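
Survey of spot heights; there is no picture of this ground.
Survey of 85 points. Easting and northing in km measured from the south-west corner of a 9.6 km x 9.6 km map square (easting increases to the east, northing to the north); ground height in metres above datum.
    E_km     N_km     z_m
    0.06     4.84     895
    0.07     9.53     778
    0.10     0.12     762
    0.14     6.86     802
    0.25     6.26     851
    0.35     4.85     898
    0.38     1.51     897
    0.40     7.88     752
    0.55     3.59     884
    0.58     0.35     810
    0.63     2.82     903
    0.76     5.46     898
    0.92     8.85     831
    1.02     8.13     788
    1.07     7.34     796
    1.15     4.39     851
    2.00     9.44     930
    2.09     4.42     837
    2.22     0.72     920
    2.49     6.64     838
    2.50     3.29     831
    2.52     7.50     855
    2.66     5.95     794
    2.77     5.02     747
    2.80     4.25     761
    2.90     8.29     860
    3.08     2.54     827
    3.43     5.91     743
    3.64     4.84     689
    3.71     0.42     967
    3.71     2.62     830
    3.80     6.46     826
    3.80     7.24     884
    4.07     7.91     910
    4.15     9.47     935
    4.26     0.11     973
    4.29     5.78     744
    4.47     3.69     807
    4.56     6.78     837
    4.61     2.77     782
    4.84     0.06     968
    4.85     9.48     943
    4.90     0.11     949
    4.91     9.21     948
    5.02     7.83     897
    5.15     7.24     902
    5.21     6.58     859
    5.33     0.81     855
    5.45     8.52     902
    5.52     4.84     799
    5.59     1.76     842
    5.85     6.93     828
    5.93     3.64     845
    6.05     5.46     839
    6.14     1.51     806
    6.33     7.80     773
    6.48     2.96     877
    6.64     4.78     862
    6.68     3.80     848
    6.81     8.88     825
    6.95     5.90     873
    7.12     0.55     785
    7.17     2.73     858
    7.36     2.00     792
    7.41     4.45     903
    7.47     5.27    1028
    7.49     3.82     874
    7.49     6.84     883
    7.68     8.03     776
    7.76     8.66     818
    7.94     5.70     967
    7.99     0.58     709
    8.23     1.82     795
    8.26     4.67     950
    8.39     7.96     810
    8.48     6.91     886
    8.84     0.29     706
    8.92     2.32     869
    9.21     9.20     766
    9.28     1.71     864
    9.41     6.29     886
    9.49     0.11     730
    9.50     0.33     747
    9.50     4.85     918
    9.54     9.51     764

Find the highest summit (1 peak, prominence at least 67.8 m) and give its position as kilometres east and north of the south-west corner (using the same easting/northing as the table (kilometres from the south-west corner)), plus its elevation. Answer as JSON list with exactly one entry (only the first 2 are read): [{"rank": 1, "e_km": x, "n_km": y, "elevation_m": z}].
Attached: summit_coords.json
[{"rank": 1, "e_km": 7.61, "n_km": 5.24, "elevation_m": 1036}]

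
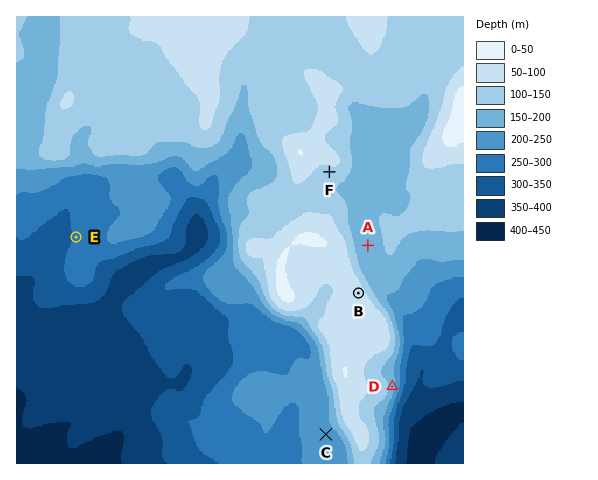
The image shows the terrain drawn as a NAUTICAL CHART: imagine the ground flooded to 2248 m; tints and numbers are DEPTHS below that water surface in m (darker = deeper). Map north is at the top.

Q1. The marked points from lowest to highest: C A B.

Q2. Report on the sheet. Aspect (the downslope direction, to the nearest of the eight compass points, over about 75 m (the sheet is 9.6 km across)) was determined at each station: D E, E W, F S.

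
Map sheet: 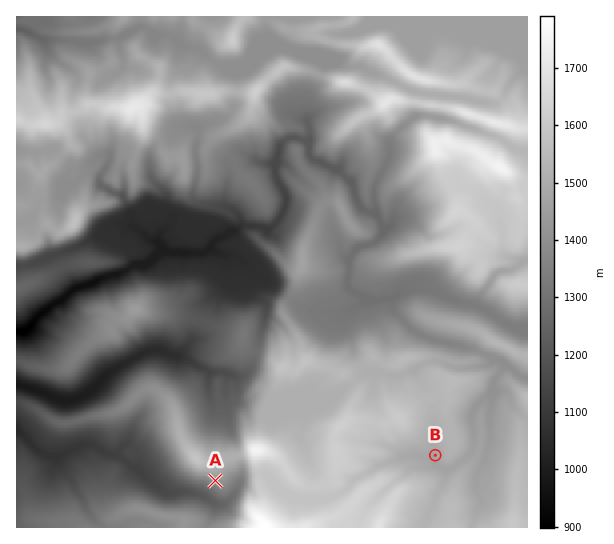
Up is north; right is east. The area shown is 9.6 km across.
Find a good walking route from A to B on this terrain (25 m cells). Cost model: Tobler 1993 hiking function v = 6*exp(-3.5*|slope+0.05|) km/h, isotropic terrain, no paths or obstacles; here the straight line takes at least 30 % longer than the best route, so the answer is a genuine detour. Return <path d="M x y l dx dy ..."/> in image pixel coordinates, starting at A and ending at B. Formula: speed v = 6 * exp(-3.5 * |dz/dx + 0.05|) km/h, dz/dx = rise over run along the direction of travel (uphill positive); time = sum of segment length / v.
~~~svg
<path d="M215 481l4 0 3-2 1-1 3-5 12-12 3-2 1 0 3 2 2 2 7 14 3-2 2 0 35 18 44 0 12-7 5-5 6-3 2-3 27-13 11 0 5-3 19 0 8-4 2 0"/>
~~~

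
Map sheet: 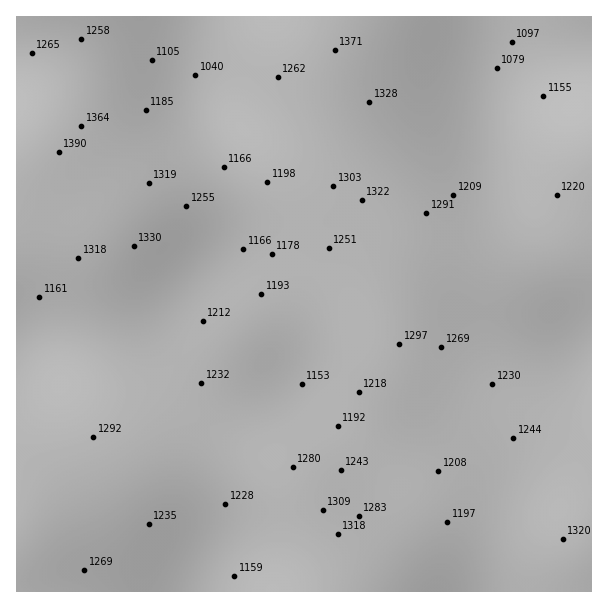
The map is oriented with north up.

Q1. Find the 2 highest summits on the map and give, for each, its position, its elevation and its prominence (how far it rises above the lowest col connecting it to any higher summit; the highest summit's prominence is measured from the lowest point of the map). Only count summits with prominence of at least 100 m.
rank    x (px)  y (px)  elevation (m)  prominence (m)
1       59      152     1390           350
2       335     50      1371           165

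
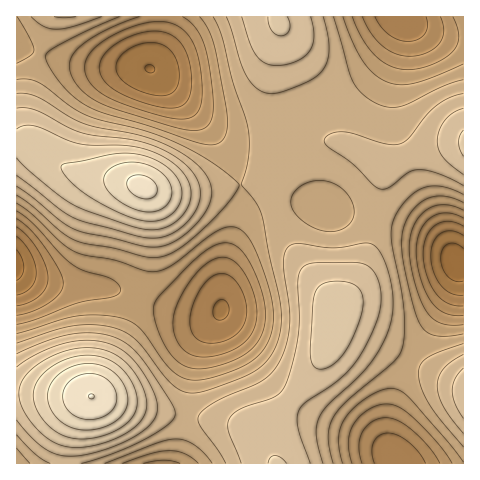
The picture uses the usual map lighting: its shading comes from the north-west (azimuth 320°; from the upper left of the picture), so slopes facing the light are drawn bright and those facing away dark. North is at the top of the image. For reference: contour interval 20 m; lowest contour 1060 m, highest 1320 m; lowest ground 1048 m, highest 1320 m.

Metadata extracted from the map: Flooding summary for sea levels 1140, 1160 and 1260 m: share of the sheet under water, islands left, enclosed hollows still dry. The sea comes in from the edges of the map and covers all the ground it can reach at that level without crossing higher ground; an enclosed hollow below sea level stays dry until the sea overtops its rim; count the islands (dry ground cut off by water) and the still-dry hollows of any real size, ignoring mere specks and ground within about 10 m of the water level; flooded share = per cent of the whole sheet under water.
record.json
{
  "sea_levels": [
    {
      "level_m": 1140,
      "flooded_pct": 16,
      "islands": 0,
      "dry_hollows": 1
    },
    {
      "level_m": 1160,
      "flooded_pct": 31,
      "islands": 0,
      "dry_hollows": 0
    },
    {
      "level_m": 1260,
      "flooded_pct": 94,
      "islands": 2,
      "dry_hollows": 0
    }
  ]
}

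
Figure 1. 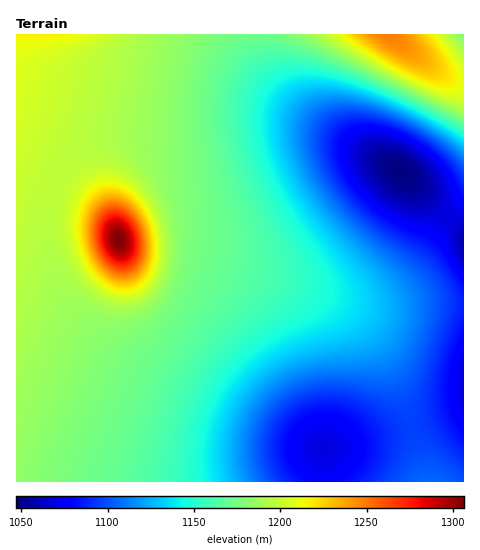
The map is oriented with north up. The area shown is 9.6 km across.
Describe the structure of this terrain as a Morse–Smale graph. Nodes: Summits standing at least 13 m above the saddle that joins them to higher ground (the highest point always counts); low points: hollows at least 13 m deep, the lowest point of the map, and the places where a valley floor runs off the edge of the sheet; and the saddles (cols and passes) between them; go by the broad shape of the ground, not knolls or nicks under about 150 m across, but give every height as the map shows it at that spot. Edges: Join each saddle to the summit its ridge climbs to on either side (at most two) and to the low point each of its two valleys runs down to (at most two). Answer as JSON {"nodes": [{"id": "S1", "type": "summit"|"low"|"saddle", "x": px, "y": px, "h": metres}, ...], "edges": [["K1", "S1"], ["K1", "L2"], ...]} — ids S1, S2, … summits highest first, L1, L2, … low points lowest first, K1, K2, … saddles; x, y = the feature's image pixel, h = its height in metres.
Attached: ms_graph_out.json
{"nodes": [
{"id": "S1", "type": "summit", "x": 119, "y": 240, "h": 1306},
{"id": "S2", "type": "summit", "x": 388, "y": 36, "h": 1248},
{"id": "S3", "type": "summit", "x": 41, "y": 35, "h": 1217},
{"id": "L1", "type": "low", "x": 400, "y": 172, "h": 1047},
{"id": "L2", "type": "low", "x": 463, "y": 386, "h": 1068},
{"id": "L3", "type": "low", "x": 323, "y": 448, "h": 1069},
{"id": "L4", "type": "low", "x": 463, "y": 35, "h": 1177},
{"id": "K1", "type": "saddle", "x": 463, "y": 84, "h": 1210},
{"id": "K2", "type": "saddle", "x": 59, "y": 178, "h": 1198},
{"id": "K3", "type": "saddle", "x": 412, "y": 424, "h": 1096},
{"id": "K4", "type": "saddle", "x": 449, "y": 218, "h": 1069}],
"edges": [["K1", "S2"], ["K1", "L1"], ["K1", "L4"], ["K2", "S1"], ["K2", "S3"], ["K2", "L1"], ["K2", "L3"], ["K3", "S1"], ["K3", "L3"], ["K3", "L2"], ["K4", "S1"], ["K4", "S2"], ["K4", "L1"]]}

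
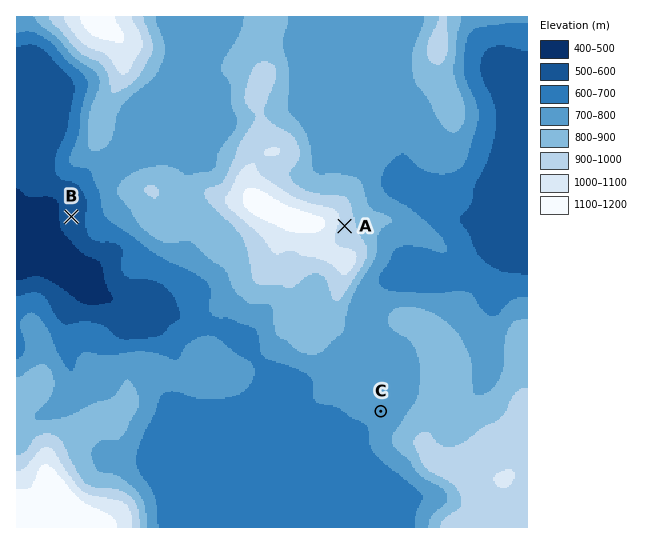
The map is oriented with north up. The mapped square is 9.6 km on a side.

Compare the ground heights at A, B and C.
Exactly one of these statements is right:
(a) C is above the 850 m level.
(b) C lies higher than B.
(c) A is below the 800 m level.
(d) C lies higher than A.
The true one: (b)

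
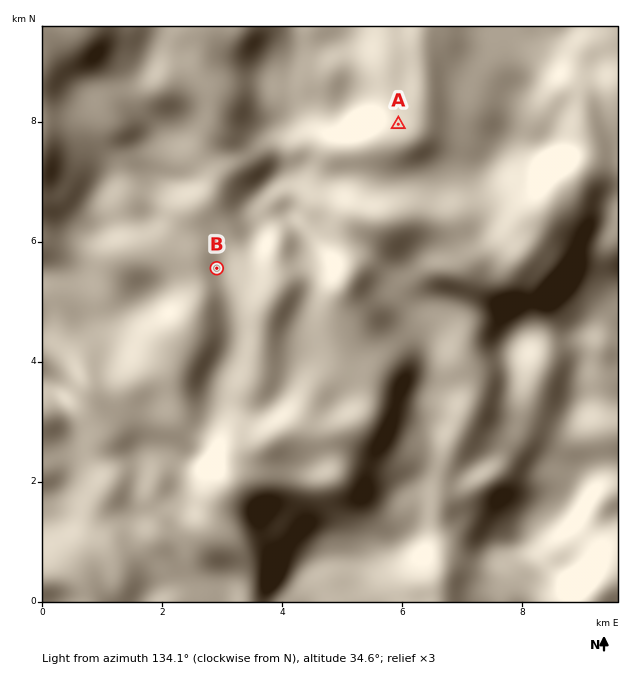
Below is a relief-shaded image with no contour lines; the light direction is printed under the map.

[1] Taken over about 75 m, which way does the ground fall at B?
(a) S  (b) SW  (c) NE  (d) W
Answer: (b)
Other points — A SE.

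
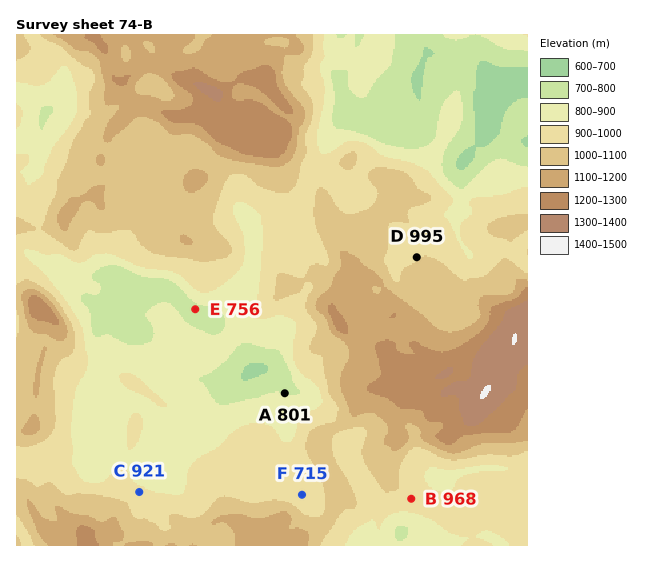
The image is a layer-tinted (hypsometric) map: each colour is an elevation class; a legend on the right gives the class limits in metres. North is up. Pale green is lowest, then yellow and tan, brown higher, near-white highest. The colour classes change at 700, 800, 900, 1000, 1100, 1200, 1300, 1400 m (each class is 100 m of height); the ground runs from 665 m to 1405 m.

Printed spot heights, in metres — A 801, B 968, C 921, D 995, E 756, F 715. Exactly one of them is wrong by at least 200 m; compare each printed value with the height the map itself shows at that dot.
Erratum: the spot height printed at F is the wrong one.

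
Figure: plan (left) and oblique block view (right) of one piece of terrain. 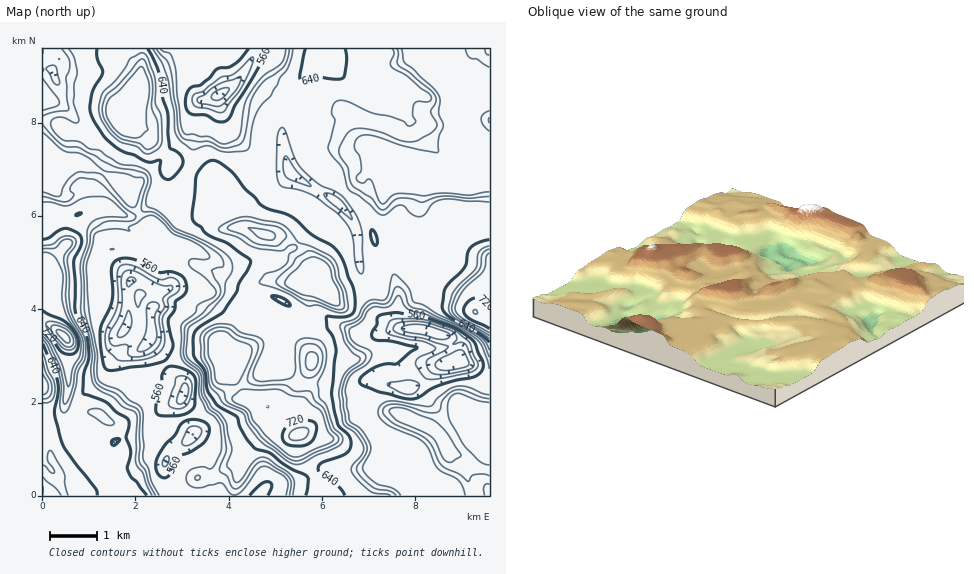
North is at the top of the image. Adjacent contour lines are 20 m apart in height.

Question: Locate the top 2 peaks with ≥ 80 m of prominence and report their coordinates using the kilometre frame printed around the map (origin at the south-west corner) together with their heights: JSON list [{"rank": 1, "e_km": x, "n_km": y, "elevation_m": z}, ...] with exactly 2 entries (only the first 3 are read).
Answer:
[{"rank": 1, "e_km": 0.49, "n_km": 3.41, "elevation_m": 787}, {"rank": 2, "e_km": 5.49, "n_km": 1.34, "elevation_m": 758}]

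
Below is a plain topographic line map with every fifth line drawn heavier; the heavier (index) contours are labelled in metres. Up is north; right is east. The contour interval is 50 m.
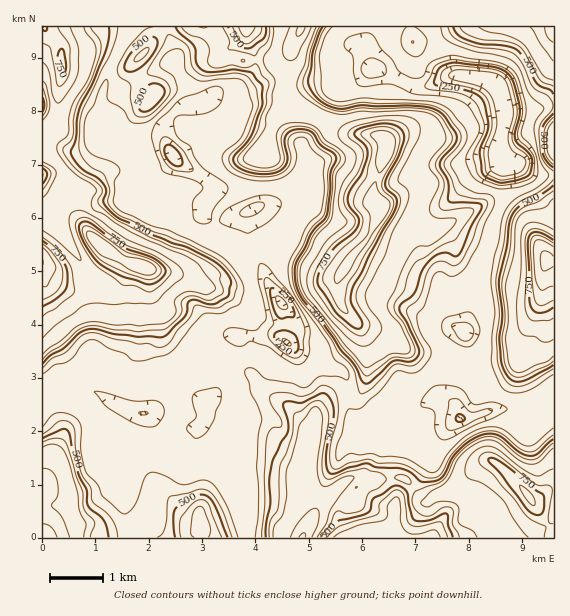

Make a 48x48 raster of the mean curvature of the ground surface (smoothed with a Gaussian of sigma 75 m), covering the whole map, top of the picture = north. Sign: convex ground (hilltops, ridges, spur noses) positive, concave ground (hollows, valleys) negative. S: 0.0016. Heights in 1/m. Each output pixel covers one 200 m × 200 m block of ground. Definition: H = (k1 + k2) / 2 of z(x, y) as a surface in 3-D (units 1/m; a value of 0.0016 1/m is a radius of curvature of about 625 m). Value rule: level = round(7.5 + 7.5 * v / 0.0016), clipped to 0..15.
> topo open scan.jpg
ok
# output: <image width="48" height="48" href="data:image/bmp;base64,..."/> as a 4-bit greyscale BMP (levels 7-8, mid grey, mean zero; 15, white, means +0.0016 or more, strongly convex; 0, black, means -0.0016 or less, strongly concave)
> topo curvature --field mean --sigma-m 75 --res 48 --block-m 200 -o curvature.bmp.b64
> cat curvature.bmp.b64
<image width="48" height="48" href="data:image/bmp;base64,Qk32BAAAAAAAAHYAAAAoAAAAMAAAADAAAAABAAQAAAAAAIAEAAATCwAAEwsAABAAAAAAAAAAAAAAABEREQAiIiIAMzMzAERERABVVVUAZmZmAHd3dwCIiIgAmZmZAKqqqgC7u7sAzMzMAN3d3QDu7u4A////AMd5V5ZnZoy8pzRMtuyCRWd2VCOJh4h2aXaLqoV4ZZnMlUVLp4zGZUZlqmGsmIdmh0eZZ2V4ZZn8hGVIiXmlvblCndM6mIZK51eqNGdod4fNZHZIeoi4foUgrsqJh2Nv6Ie7dXdoiXV4VnZJepiNdJpymc24dlbfiojHNnd4mGVmZ3ZaippJ+r3P9jXJdVz3N4nUJ3d3d3d3d3ZZm6tAi8mrhBHLiM+GiazDV3iHd3eIh3ZYeqxgNHNFVmKev/l1bO2jZ3iIiId5h3ZoabyBZVZmd4U53LlAK5q1Z3iJiIdomHZ6V8yjZ3eHeIZWi7YkNErHeImYd3dVmHdoJ8y2R3eIeZYjZ2VnZGd2iIdDSJqGiIZmWp/IR3d4eKkwIEd3d3dnh1RWV5lTeXZ5u364SGZ4dnhWt0Znd4h2ZmmqmIhkWHealzfIWZVniFRnqZdlV3iHeJiIiIiZeHiHZkWXR8ZGeIiJh1enRDZ3iIh3d4iIiIqHeIdmFukxVniIhjr7dEJnd3d3Znd3eIh5uHl0Kutjp1eIhkzszadUZmVmd1d3iYmccFlUnJqt+meahju4nbySE1VmemV4hTd2AHkmuHedxFiSZ02neXnHNpmZilRnhGiGZ0VKjbedcndAN0unaGabu8urvbdFZ5m6dESa35epNIdVdympiGZniIiHi7cVdWjGAGmc90dyNXmphhqZyad3iIdmd3NdynjBBruNo0iXl1eIhTx467uHhmdGhXrOy3iAd9q9lUioqUZ3dU1m2YuEQ0d7+nm5q1hVhtjdyFaYeDR2dVx16s1zN6z/+nq7tVhoVuaq62SKaESnVTl16+gxXf65d6ynRYZ4Y6h6zoRqeIW5RTd2/YMy7+VGmXczaIaIczxoreVImLeaVTWJ/iU5+0apVTRoiIiIhjvFWPoWibuZdDWr5nde1plzNWZnd3iYiESKEr9TeJvLczXZZWd3aGE1Z4lnpzFXiHIrWJ7UV2We+DPNmJmIdAN2eIlTm5Uld2Qrvc74aIRIvXRpmquK7mV2iImnKJmHiGQaq7tVeblUWbuWWFusuVZ4ibuFVkMzRoYseK0Sedxll0RnYUvGRpiImVNIhpvNpGY7lK6SaJU4gwEAcv1kVnd5xQWqaf/f9lUBY271R5MWdTYQfsZFRnZ5oBmYZH3MkjR3gkr5N6yXdCRmf6nFN4h4dKuIdRbMYAPbrO79Zp3puCLcX9vVN3dnVKqYd0SrlmnJi73Kh72GzECcb7y0N3WLc3mZmGKtvM3cuoiazvtHqUA7RWy2Nnaf5jM0eXJaqbyDOIVniIZ7qkE7UI2aQ3aK/ndjOHRrmZYBM0RDM2m7uUFrYX6MkVZnzHeGNDRXqWQ2d3mGVSNEMzB5l16owjqURVWKhTWJq5VYlyNHm4AAAAN3vE+m1hn7M1XN+/yMitVIpzRpiYZHmZlXyV2m2TK/szOHqLiam8QoiHeYmZuph2VJpouXuXNa5zV3q0Jom8gXVEiX6nZoqpiKeNloVpVXhnyquhEomfokiHh3llScu6qoaw=="/>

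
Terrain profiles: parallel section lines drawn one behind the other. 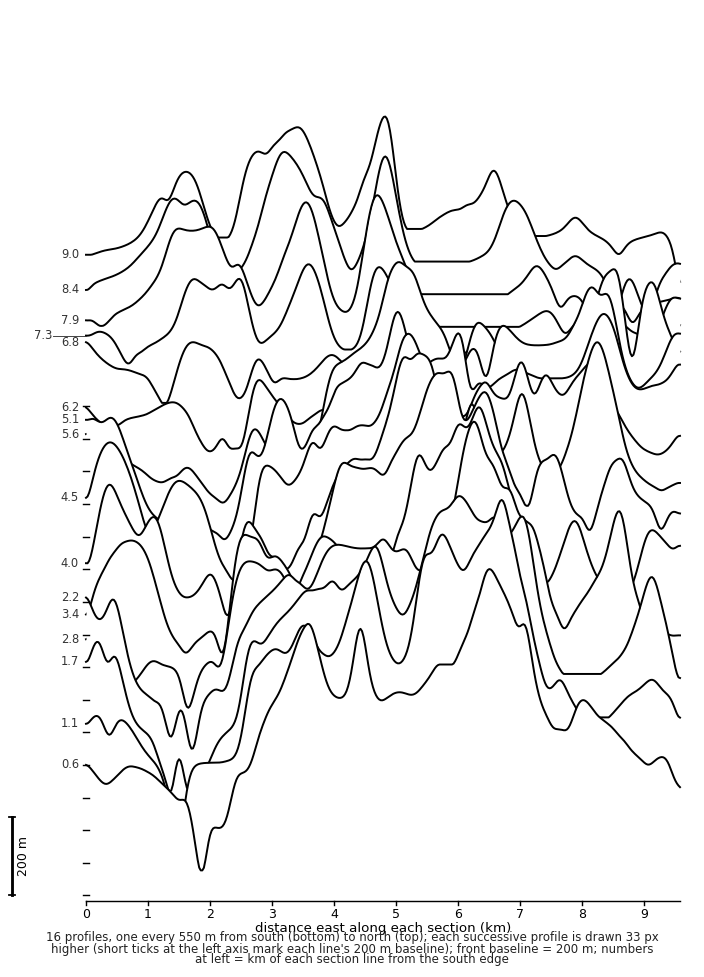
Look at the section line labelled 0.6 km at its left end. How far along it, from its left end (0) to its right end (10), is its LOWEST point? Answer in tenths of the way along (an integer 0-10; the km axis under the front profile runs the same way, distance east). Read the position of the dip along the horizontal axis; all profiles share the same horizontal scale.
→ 2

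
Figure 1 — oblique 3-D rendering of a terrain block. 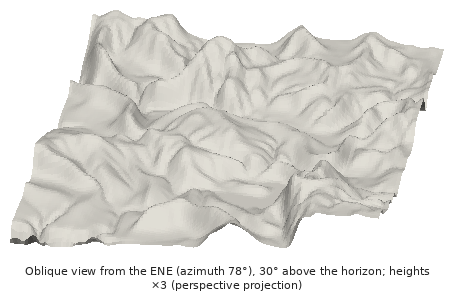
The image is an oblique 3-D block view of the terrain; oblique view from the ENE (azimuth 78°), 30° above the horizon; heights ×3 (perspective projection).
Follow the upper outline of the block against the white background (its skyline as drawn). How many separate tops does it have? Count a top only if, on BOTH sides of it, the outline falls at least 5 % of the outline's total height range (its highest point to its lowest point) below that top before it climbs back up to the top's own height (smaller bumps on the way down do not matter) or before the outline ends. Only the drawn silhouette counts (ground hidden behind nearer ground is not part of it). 2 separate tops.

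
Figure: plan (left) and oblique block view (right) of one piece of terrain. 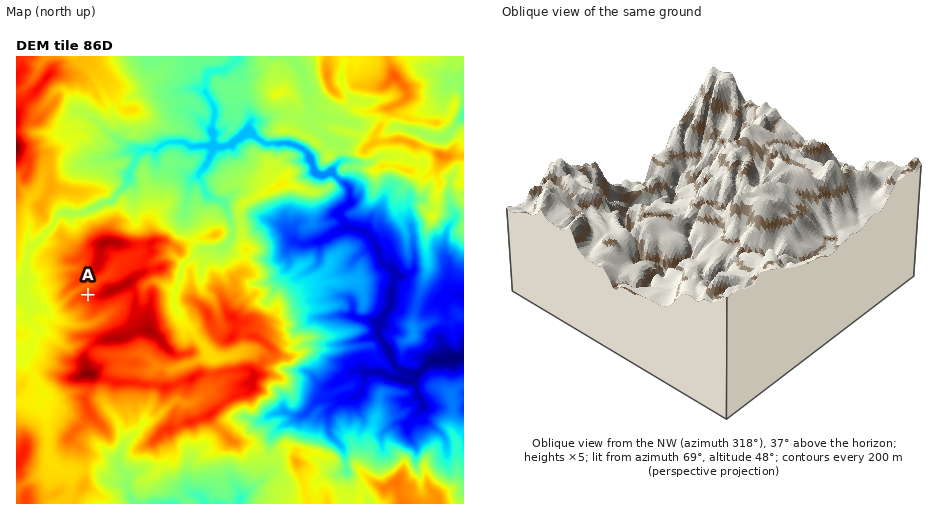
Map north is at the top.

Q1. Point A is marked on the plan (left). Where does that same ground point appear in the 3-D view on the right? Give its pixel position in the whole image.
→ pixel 797 200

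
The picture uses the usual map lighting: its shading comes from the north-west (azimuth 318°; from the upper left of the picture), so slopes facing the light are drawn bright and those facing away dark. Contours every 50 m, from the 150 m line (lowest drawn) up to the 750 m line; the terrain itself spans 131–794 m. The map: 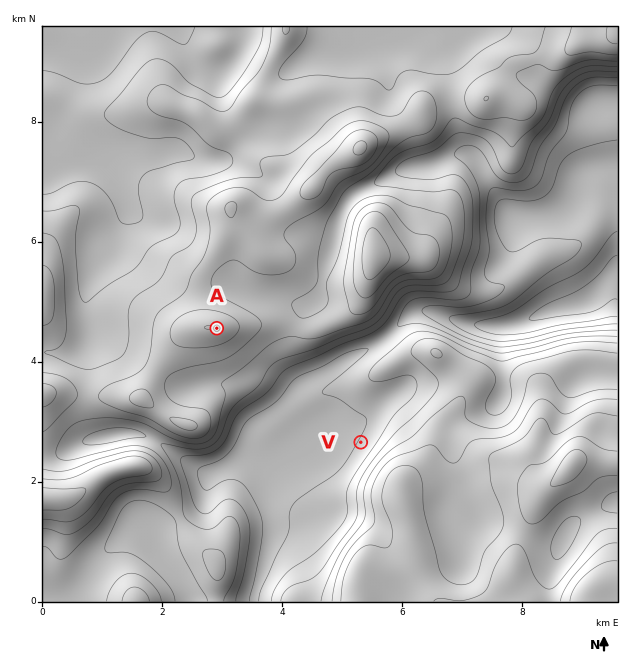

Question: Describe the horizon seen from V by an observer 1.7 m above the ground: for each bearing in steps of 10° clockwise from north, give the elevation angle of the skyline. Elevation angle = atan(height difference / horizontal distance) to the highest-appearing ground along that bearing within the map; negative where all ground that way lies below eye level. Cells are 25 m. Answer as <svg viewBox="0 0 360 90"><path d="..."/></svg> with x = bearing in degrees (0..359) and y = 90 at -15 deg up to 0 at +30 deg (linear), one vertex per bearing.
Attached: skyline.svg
<svg viewBox="0 0 360 90"><path d="M0 48l10 1 10 3 10 2 10-3 10 2 10-4 10-5 10-4 10-5 10-4 10-4 10-4 10-2 10 0 10 3 10 4 10 6 10 8 10 8 10 5 10 3 10-1 10-3 10 2 10 0 10-3 10 0 10-2 10 2 10-2 10-2 10 2 10 1 10-1 10-1"/></svg>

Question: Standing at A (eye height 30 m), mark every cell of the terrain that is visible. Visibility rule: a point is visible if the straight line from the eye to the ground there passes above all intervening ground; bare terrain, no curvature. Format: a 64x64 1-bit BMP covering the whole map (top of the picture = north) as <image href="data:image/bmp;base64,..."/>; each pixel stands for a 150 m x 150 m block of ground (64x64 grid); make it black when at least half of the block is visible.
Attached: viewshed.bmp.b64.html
<image width="64" height="64" href="data:image/bmp;base64,Qk0+AgAAAAAAAD4AAAAoAAAAQAAAAEAAAAABAAEAAAAAAAACAAATCwAAEwsAAAIAAAAAAAAA////AAAAAAAB/wD/8P/4eAH4AP/w+PB8APAA//DgcD8AABj/98B4PwAAOP//wHgfAAB8///AOA8AAPz//4A4AwAAf///gDwAAAA///+APAAAAD///4A8AAAAH///AH4A+AAf//8A/gD8AA///wH/APwAD///gf/A/wgH//+D/8AH+AP//+f/4IBgA///9/7wgAAB/////nDAAAD////+MMAA4H////8Y4APwP//+Dx/wD/Af//4PH/wf+B///g8P///+D///Dwf///+H/v8PA////4P+/4+D////wD/8B//8B//wD/AB//AD//wD8AH/8AH//gDgAP/wAP//wAAAf/AAf//gAAAD8AB///AAAAD4Af//8AAAAPw////wAAAA//////gAAAD/////+AAAAP////n4AAAA//4/wPgAAAD/8D8A+AAAAP/gPwB4AAAA/+B+AHgAAAB/8f//cAAAAB/////wAAAAD/+AH3AAAAAP/wAeMAAAAAf8ABxwAAAAH/gAAPwAAAD/+AAI/gAAAP/8AAD7AAAA//wAAHHgAAD//gAAAPAAAP//gAAA8AAA///AAABjAAD//4AeAAPgAPB+AB8AA/AA8AAABwABgABgAAAAAAGAACAAAAAAAAAAYAAAAAAAQEDwAAAAAAAg8PgAADgAAAB//AAAPAAAAH/8AAA+AAAH/w=="/>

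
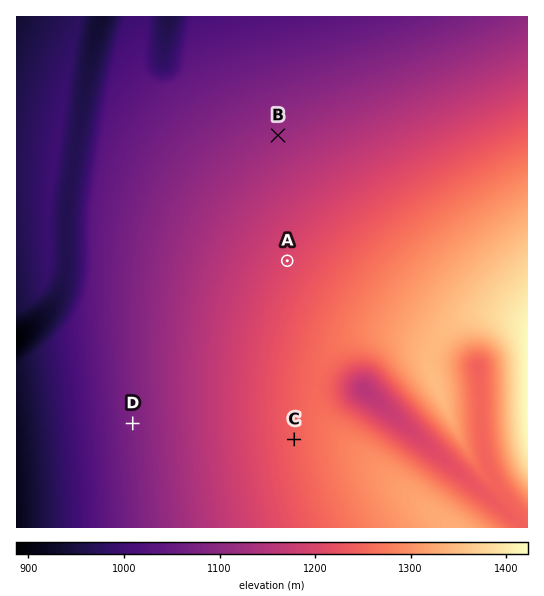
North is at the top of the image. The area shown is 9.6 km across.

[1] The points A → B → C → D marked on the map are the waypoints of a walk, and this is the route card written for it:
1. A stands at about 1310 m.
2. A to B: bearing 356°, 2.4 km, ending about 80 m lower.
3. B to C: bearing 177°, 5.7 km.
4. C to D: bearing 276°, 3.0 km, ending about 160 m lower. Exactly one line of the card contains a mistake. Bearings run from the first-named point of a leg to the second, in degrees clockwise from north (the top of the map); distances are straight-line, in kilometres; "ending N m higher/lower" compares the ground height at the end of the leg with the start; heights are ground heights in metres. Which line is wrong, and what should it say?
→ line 1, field height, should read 1200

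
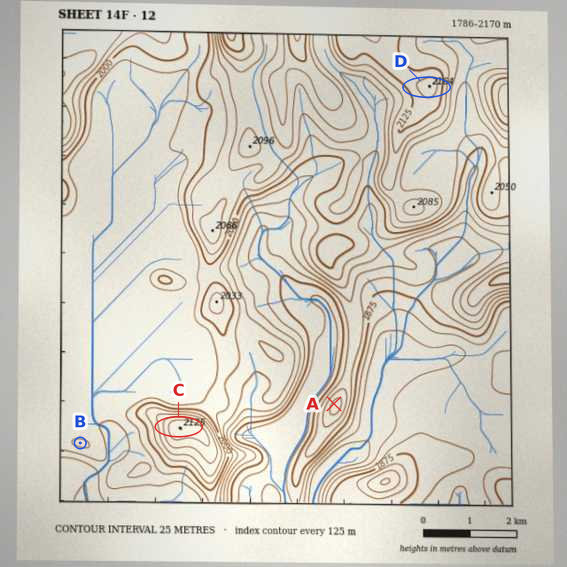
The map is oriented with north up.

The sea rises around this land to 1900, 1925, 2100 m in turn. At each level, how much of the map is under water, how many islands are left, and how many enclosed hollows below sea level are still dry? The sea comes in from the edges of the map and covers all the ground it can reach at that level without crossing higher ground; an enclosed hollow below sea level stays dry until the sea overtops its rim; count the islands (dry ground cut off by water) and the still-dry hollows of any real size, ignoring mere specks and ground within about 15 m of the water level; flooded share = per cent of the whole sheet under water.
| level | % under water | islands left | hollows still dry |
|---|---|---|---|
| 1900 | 24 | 1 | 0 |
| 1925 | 30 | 2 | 0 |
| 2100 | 95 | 1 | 0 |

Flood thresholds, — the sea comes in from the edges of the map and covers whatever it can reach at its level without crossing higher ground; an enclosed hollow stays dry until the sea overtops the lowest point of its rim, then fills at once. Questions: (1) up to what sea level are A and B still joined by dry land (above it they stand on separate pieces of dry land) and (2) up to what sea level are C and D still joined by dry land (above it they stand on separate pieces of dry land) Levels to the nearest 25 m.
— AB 1900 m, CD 1975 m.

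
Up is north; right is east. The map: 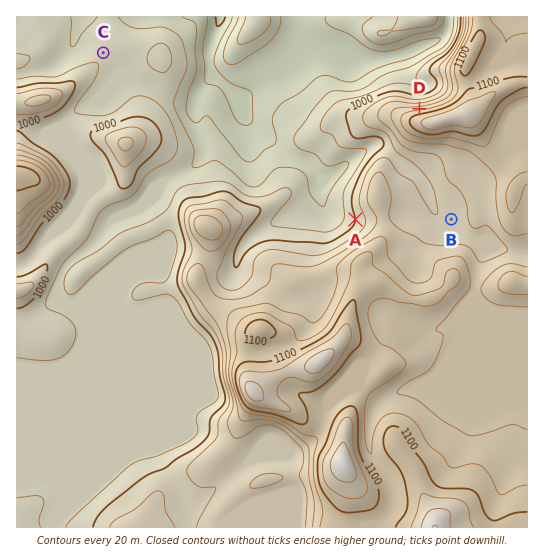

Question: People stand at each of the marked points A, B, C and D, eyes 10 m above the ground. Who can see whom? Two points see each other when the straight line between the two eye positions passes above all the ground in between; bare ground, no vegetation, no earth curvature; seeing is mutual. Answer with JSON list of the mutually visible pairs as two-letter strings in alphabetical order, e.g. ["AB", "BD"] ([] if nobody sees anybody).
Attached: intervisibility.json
["AC", "CD"]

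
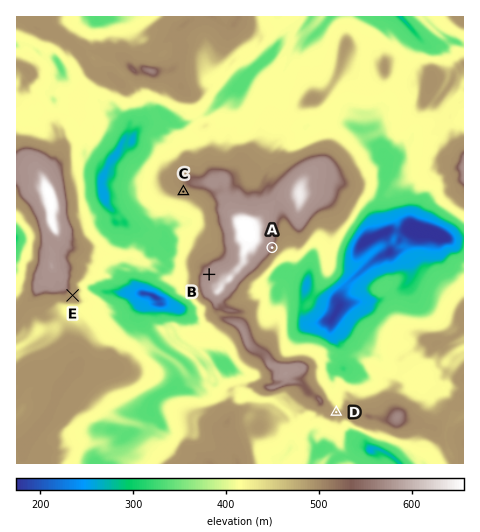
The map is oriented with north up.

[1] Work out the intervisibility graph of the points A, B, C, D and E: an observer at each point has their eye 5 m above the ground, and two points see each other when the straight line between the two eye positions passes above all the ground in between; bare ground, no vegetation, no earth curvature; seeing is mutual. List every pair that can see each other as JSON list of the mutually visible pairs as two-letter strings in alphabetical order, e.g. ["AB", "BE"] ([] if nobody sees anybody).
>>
["AD", "BC", "BE", "CE"]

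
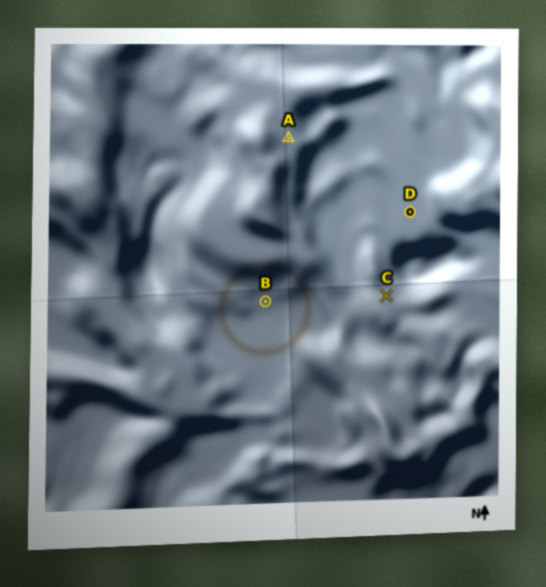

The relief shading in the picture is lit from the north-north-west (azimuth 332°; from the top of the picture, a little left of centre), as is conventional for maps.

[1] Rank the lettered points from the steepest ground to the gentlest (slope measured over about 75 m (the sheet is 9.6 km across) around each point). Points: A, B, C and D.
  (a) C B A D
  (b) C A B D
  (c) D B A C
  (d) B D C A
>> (b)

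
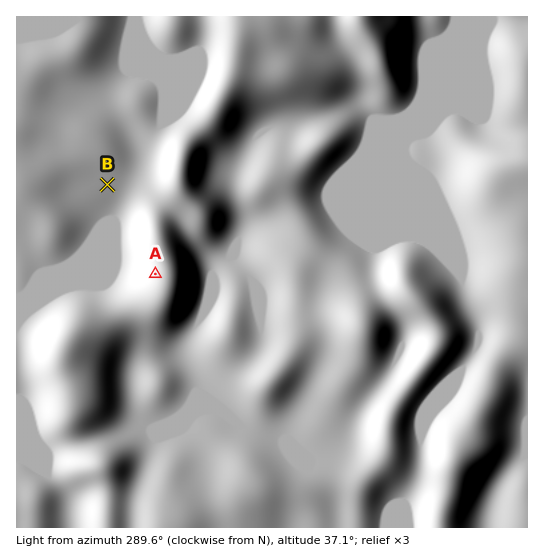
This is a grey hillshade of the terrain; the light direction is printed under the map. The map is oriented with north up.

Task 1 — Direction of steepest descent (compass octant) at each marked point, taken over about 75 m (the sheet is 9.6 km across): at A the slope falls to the W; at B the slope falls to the S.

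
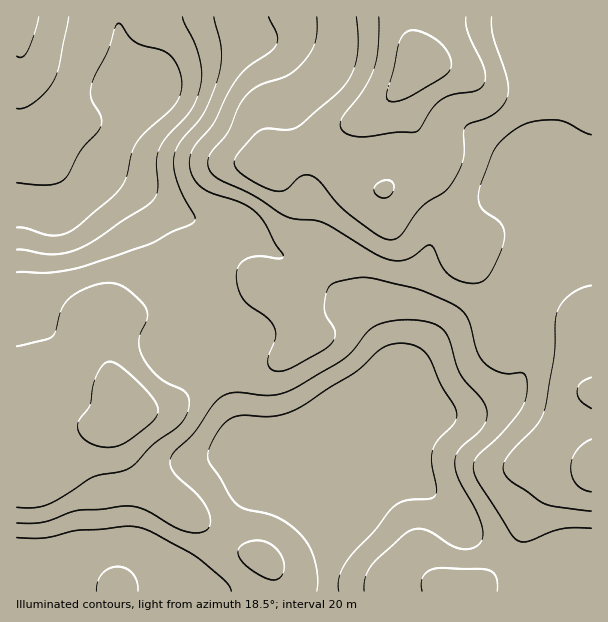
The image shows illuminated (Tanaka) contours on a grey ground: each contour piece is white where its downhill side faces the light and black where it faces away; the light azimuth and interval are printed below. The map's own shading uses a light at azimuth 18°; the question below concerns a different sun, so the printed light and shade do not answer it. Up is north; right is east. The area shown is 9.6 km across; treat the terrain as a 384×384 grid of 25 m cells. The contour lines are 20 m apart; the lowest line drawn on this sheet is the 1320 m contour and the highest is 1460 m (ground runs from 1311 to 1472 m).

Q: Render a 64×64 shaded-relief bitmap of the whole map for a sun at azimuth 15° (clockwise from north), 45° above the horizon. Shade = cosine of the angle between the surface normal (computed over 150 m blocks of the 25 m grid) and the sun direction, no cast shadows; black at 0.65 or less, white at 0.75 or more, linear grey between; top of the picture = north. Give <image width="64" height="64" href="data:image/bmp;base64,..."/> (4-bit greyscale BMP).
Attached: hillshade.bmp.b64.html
<image width="64" height="64" href="data:image/bmp;base64,Qk12CAAAAAAAAHYAAAAoAAAAQAAAAEAAAAABAAQAAAAAAAAIAAATCwAAEwsAABAAAAAAAAAAAAAAABEREQAiIiIAMzMzAERERABVVVUAZmZmAHd3dwCIiIgAmZmZAKqqqgC7u7sAzMzMAN3d3QDu7u4A////AIiIiIiJq7upmZh2ZVVWeJmZmIiIiIiImau7qpiZmZmZiIiIiJq7y6mZh2VURVZ4mamYiImZmZmavMy6mImZmZmIiIiIm8zMuZh2VERFZ4mqqpmZqqqpmrze7cuYiImZmXd3d4iazMuodlRERWZ4mru6mZq7u6qrze/uyph3iJmZZmZnd4mqqYZTMzRniZq8zLmZmrvLu7ve7ty5h2Z3iIgzRFVmZ3h3VCESNXmrvM3MqZmZq7u7vN3cuph2ZmZmZhESNERERUQyEBNXmrzN3duZmZmau7vN3cuYdmZlVVREAAEjMzMzIhERNXmrzN3dupmZmZmrvN3cuXZVVWVUMyIBESIiIzMiIjRoq7zMzMuZmZmZmZq83cuXZURVZlQyETMzMzM0RDM0Z5vMzMuqmZmZmZmZmrzMuoZDNFZmVDIRVVVERFVVVVeKzdzLqZmZmZmZmZmZqruoZDM0VmZlQzN3d2ZVZlVWeKzd3LqZmZmZmZmZmZmZmYdTM0VmZmZlVYiIh3ZmVWeKvN3MuZmZmZmZmZmZmZmYdlQ0Vnd3d2ZmmZmYdmVVZ4q7zLupmZmZmZmZmZmZmZh2VWZ4h3d3d4iZmZh2VERWiJmZqpmZmZmZmZmZmZmZmHd4iamYiIiImZmZiGVERFVmZneJmZmZmZmZmZmZmZmYiZq8y6qZiImamYiHZVRFVVREVXiJmZmZmZmZmZmZmZiavM3Mu6qZmZqIh3d2ZmZlRERFZ4iZmZmZmZmZmZmZmZq8zMzLuqmZmYh3eIiJiHZVVVVmZ4iIiImZmZmZmZmZmaqqqru7qYiIiIiJmZmYd3eHd2ZlZlVWeImZmZmZmZmZiIiJqrqYiIiIiJmZmIeJqqqYdlRDMzRGeJmZmZmZmZh2ZneJqZh3iJmZmqmHeJvN3LqHZDMiIjRXiJmZmZmZl1RFVniIiHiImZmqqYiKve7typh1QzMiM0RniZmZmZmGRERWZ4iIiImZmqqqmaze/ty6qXZlVEQzMzRniZmZmXVERFVneIiJmaqqqqmave7ty7qZh3dmZlQzI0V4mZmYZVVVVWd3iJmqqqqqmZrN3cuqqZmIiIiIdlQzNGeJmYdlVVVVZ3d4maq7u6mHibzLqpmZmYiIiJmIdlRFVniIdlVmZWZ3d3eJqru6mHd5q7qYiZmZiIiImZmId2ZlVmVUVWZmZ3h3d4mqu6qYdnmqqYiJmZmIiIiJmZmZh2VEMzRFVmZ3iId3iZqqqZh3iaqZiImZmYiHiIiJmaqYdUMzNEVVZniIh3iJmZmZmImaqpmZmZmZiHd3iIiZmph2VEREREVWeIiIiJmZmZmZqqqqqZqZmZmHdnd4iImZmHZlVURDNFZ4iIiJmZmZmqq7y7qqqqmZmYd2d4iImZiId3ZlVEMzVniZiJmqqqqru8zMy7u6qZmYh3d4iZmZiId3ZlVUQzRWeJmZmaq7u8zN3d3cu7qpmZiHeJmZmZmHd3ZURFVERFaImZmZqrvd3u7u7d3LuqmZmIiJqqqpmId2ZTM0VVVVZ4iZmZmZqu7//+7t3cu6qZmZmZqqqZmId2ZDIjRWZmd3iImZmZmZ7///7t3cy7qqqqqqu7qYh3d2ZDISNWd3eIiIiZmZmZnv//7t3cy7uqqqqqu7qYdmZmVDIRJGd3eImZmZmZmZme7u7d3czLu7qqqqq7qYZVVVVDIiJFZ3d4mqqZmZmZmZ3dzLvMzMy7u6qpmZmHZERFVDIiNFZnZ3iau6qpmZmZnLqpmqvMzMu7qYh3ZlQyI0VUMiNFZmZmaJq7u6mZmZmZmIiImrvMy7qYdlQyEAEkVVQzNFZ3dlVnmqu6mZmZmZd3Z3iZq7u7qXZTIhAAADVmVERWZ3d2ZWeJqqqZmZmZlmZneImaqqqXZDIQAAACRnZVVniIiIdmZ4mZmZmZmZmVVmeImZmZmHZUMhAAACRndlZomZmZh2ZniImZmZmZmZVmd4iZmZmHdlREMyIzVndmZomqqqmXdnd4iImZmZmZlmd4iIiYiId2ZmZmZneJiHZ3iZmqqZh3iIiIiJmZmZmXeIiIiImJiIiIiZmpqqqpiHd3eImZiIiZmYiIiZmZiHiImYiIiImZqqq7u7u7u7uph2ZWZ3iImqqph3d4iIh2aJmZmIiImaq7zMzLuqu8y6mHZVRVZniau6h2Zmd3dmZomZmZiIiZmrzd3Mupmru7qph2ZURFZ5qql2ZWZmZmd3iIiZmZmZmZvM3Mupmaq7uqqpmHZUVWiJh2VVZmZ3d4h3eIiZmpmZmau7uqmaqrqqu7u6l2VVZndlVVZnd4iIiGZneImamZmZmqqpqqu7uqqrvMuph2VVVURFZ3iIiIiIVmZ4iZmZmZmZmJmau8y7qqqru7qYdlVDM0V4mZmZmIlmZ3iImZmZmZh3eJq8zcy6maqqqpmHZURFZ5qqqpmYmXd4iIiIiJmZh2Z3iazN3LqpmZqpmYdmZmeJu7uqmZiZiIiYiIiIiIh2Zmd5q8zMu6mZmZmIiIiImqvMy6mZmJmImZmIiIiHd2ZVVniau7u6qZiIiIiImqu7zMy7qZmIiYiZmYiJiId2ZVVWd4mZqqqZiIh3eIm8zMzMzLqZmIiIiJmZmZmYh3ZlVVZneIiIiYiIh3d4ms3dy7u7qpmYiIiImZmZmZiHd2ZVZnd3d3eIiHeHd3iavMy7q7qpmYiIiIiZmZmZmIh3ZmZmd3d3d3h3d4d3eJq7u6qqqqmZiIiI"/>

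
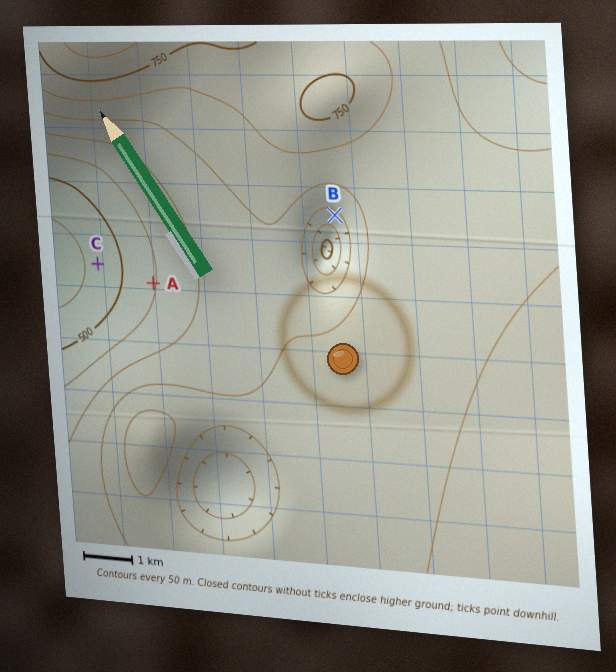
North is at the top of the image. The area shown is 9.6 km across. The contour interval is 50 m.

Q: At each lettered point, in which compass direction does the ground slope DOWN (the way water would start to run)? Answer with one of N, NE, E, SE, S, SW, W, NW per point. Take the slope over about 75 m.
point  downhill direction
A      W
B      SW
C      W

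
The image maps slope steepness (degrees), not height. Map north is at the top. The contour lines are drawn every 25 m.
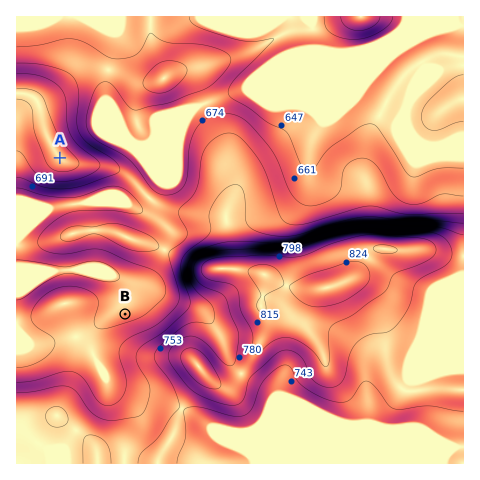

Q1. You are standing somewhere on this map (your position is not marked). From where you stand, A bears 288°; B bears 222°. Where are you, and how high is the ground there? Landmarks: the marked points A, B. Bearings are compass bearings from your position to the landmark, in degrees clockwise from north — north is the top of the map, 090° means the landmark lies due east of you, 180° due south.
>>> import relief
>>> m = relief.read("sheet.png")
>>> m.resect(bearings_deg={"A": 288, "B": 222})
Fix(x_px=219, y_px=210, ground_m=730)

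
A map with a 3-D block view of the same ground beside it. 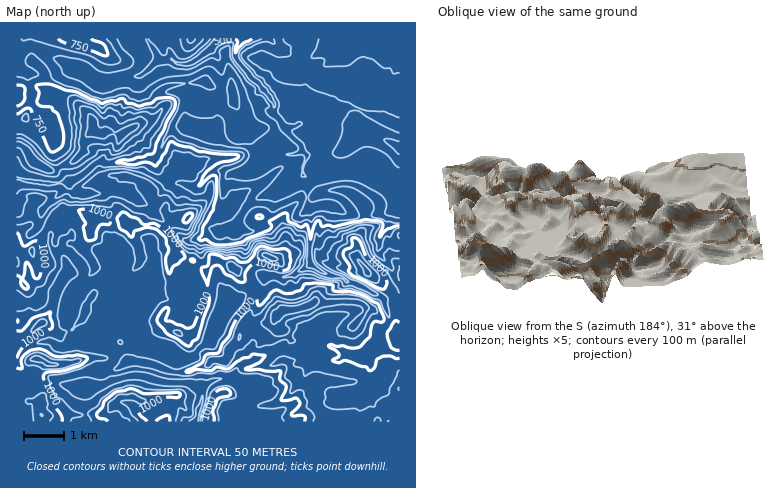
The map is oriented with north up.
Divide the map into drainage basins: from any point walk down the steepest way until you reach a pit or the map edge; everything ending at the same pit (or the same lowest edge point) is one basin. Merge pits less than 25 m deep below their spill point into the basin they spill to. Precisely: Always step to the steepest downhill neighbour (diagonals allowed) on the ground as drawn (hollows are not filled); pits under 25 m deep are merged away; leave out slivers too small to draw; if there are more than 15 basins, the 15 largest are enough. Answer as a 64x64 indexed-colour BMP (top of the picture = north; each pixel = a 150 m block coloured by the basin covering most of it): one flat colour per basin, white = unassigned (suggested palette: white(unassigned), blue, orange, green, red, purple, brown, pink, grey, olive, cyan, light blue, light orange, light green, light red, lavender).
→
<image width="64" height="64" href="data:image/bmp;base64,Qk12CAAAAAAAAHYAAAAoAAAAQAAAAEAAAAABAAQAAAAAAAAIAAATCwAAEwsAABAAAAAAAAAA////ALR3HwAOf/8ALKAsACgn1gC9Z5QAS1aMAMJ34wB/f38AIr28AM++FwDox64AeLv/AIrfmACWmP8A1bDFABERIiIiIiIiIiIiIiIiIiIiIiIiIiIiIiIiEREREREREREiIiIiIiIiIiIiIiIiIiIiIiIiIiIiIiERERERERERESIiIiIiIiIiIiIiIiIiIiIiIiIiIiIiERERERERERERIiIiIiIiIiIiIiIiIiIiIiIiIiIiIiIREREREREREREiIiIiIiIiIiIiIiIiIiIiIiIiIiIiIRERERERERERESIiIiIiIiIiIiIiIiIiIiIiIiIiIiIhERERERERERERIiIiIiIiIiIiIiIiIiIiIiIiIiIiIREREREREREREREiIiIiIiIiIiIiIiIiIiIiIiIiIiIRERERERERERERESIiIiIiIiIiIiIiIiIiIiIiIiIiIhEREREREREREREREiIiIiIiIiIiIiIiIiIiIiIRERIiEREREREREREREiIiIiIiIiIiIiIiIiIiIiIiIhEREREREREREREREREiIiIiIiIiIiIiIiIiIiIiIiIRERERERERERERERERESIiIiIiIiIiIiIiIiIiIiIiIhERERERERERERERERERIiIiIiIiIiIiIiIiIiIiIiIiIREREREREREREREREREiIiIiIiIiIiIiIiIiIiIiIiIhERERERERERERERERESIiIiIiIiIiIiIiIiIiIiIiIiIRERERERERERERERERIiIiIiIiIiIiIiIiIiIiIiIiIhEREREREREREREREREiIiIiIiIiIiIiIiIiIiIiIiIiIRERERERERERERERESIiIiIiIiIiIiIiIiIiIiIiIiIhERERERERERERERERIiIiIiIiIiIiIiIiIiIiIiIiIiIREREREREREREREREiIiIiIiIiIiIiIiIiIiIiIiIiIhERERERERERERERESIiIiIiIiIiIiIiIiIiIiIiIiIiERERERERERERERERIiIiIiIiIiIiIiIiIiIiIiIiIiEREREREREREREREREhIiIiIiIiIiIiIiIiIiIiIiIiERERERERERERERERESESIiIiIiIiIiIiIiIiIiIiIiERERERERERERERERERERIiIiIiIiIiIiIiIiIiISIiEREREREREREREREREREREiIiIiIiIiIiIiIiIiIREiERERERERERERERERERERESIiIiIiIiIiIiIiIiERERERERERERERERERERERERERIiIiIiIiIiIiIiIiEREREREREREREREREREREREREREiIiIiIiIiIiIiIiERERERERERERERERERERERERERERIiIiIiIiIiIiIiERERERERERERERERERERERERERERESIiIiIiIiIiIiIRERERERERERERERERERERERERERERIiIiIiIiIiIiERERERERERERERERERERERERERERERESIiIiIiIhEREREREREREREREREREREREREREREREREREiIiERERERERERERERERERERERERERERERERERERERERERERERERERERERERERERERERERERERERERERERERERERERERERERERERERERERERERERERERERERERERERERERERERERERERERERERERERERERERERERERERERERERERERERERERERERERERERERERERERERERERERERERERERERERERERERERERERERERERERERERERERERERERERERERERERERERERERERERERERERERERERERERERERERERERERERERERERERERERERERERERERERERERERERERERERERERERERERERERERERERERERERERERERERERERERERERERERERERERERERERERERERERERERERERERERERERERERERERERERERERERERERERERERERERERERERERERERERERERERERERERERERERERERERERERERERERERERERERERERERERERERERERERERERERERERERERERERERERERERERERERERERERERERERERERERERERERERERERERERERERERERERERERERERERERERERERERERERERERERERERERERERERERERERERERERERERERERERERERERERERERERERERERERERERERERERERERERERERERERERERERERERERERERERERERERERERERERERERERERERERERERERERERERERERERERERERERERERERERERERERERERERERERERERERERERERERERERERERERERERERERERERERERERERERERERERERERERERERERERERERERERERERERERERERERERERERERERERERERERERERERERERERERERERERERERERERERERERERERERERERERERERERERERERERERERERERERERERERERERERERERERERERERERERERERERERERERERERERERERERERERERERERERERERERERERERERERERERERERERERERERERERERERERERERERERERERERERERERERERERERERERERERERERERERERERERERERERERERERERERERERERERERERERERERERERERERERERERERERERERERERERERERERERERERERERERERERERERERERERERERERERERERERERERERERERERERERERERERER"/>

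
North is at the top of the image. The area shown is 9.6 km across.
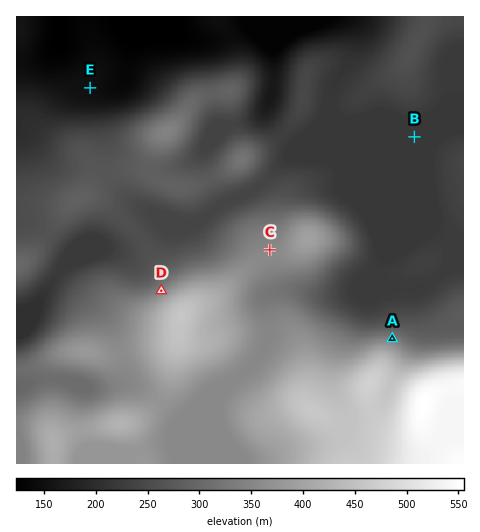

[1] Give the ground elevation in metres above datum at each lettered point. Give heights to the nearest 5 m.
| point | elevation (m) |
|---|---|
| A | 330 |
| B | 220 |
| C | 350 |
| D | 345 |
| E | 150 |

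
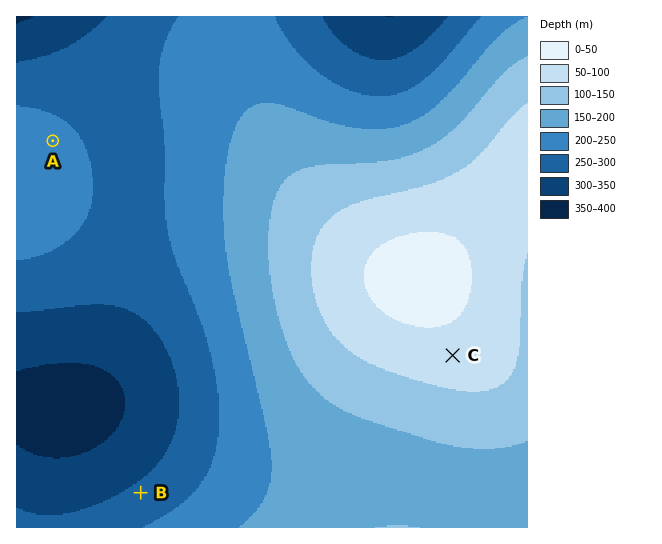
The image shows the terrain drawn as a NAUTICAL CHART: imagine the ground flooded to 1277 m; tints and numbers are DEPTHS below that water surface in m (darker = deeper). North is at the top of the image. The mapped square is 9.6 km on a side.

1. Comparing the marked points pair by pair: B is below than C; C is above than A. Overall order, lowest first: B A C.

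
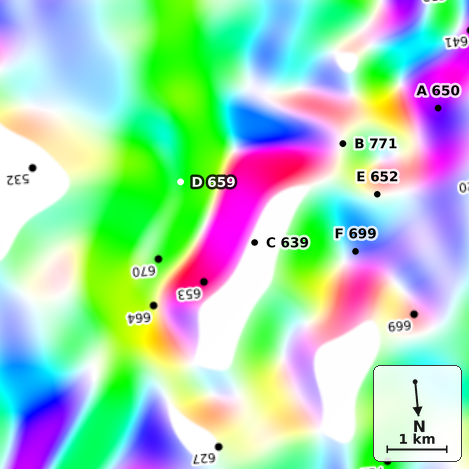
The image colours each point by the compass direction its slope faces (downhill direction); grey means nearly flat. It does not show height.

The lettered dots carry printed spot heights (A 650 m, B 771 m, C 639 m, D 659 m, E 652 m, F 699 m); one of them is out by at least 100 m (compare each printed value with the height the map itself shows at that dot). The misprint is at B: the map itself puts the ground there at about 646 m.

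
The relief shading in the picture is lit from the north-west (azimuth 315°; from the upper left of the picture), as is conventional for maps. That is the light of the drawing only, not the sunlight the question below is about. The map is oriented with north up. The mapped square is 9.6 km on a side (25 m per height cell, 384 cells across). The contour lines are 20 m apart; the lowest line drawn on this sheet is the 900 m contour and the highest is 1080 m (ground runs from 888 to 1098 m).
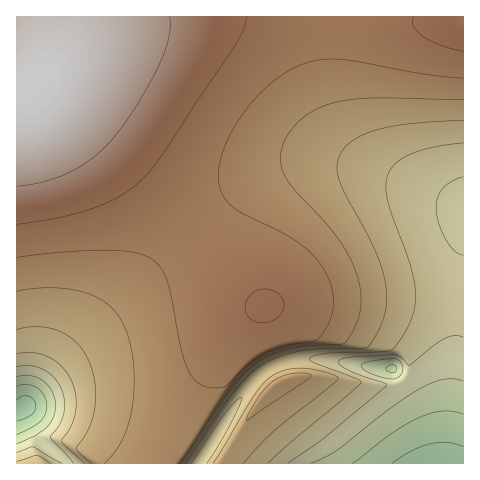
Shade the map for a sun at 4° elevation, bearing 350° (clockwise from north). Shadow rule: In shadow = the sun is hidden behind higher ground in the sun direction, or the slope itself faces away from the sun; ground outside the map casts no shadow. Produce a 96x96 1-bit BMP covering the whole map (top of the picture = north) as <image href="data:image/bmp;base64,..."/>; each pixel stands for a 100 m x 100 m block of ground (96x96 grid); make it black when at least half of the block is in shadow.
<image width="96" height="96" href="data:image/bmp;base64,Qk2+BAAAAAAAAD4AAAAoAAAAYAAAAGAAAAABAAEAAAAAAIAEAAATCwAAEwsAAAIAAAAAAAAA////AAAAAAAAH4AAH4AAH4AAAAAAPgAAD8AAAAAAAAAAfAAAD8AAAAAAAAAA8AAAB+AAAAAAAAAAwAAAA/AAAAAAAAAAAAAAA/AAAAAAAAAAAAAAAfgAAAAAAAAAAAAAAfwAAAAAAAAAAAAAAPwAAAAAAAAAAAAAAH4AAAAAAAAAAAAAAH8AAAAAAAAgAAAAAD8AAAAAAABwAAAAAB+AAAAAAAB4AAAAAB/AAAAAAAD8AAAAAA/gAAAAAAD8AAAAAA/wAAAAAAD8AAAAAAfwAAAAAAD8AAAAAAP8AAAAAAD8AAAAAAH+AAAfwAD8AAAAAAH/gAP/4AD8AAAAAAD/////4AD4AAAAAAB/////8ADgAAAAAAA/////4AAAAAAAAAAP////4AAAAAAAAAAH////gAAAAAAAAAAA//+AAAAAAAAAAAAAD8AAAAAAAAAAAAAAAAAAAAAAAAAAAAAAAAAAAAAAAAAAAAAAAAAAAAAAAAAAAAAAAAAAAAAAAAAAAAAAAAAAAAAAAAAAAAAAAAAAAAAAAAAAAAAAAAAAAAAAAAAAAAAAAAAAAAAAAAAAAAAAAAAAAAAAAAAAAAAAAAAAAAAAAAAAAAAAAAAAAAAAAAAAAAAAAAAAAAAAAAAAAAAAAAAAAAAAAAAAAAAAAAAAAAAAAAAAAAAAAAAAAAAAAAAAAAAAAAAAAAAAAAAAAAAAAAAAAAAAAAAAAAAAAAAAAAAAAAAAAAAAAAAAAAAAAAAAAAAAAAAAAAAAAAAAAAAAAAAAAAAAAAAAAAAAAAAAAAAAAAAAAAAAAAAAAAAAAAAAAAAAAAAAAAAAAAAAAAAAAAAAAAAAAAAAAAAAAAAAAAAAAAAAAAAAAAAAAAAAAAAAAAAAAAAAAAAAAAAAAAAAAAAAAAAAAAAAAAAAAAAAAAAAAAAAAAAAAAAAAAAAAAAAAAAAAAAAAAAAAAAAAAAAAAAAAAAAAAAAAAAAAAAAAAAAAAAAAAAAAAAAAAAAAAAAAAAAAAAAAAAAAAAAAAAAAAAAAAAAAAAAAAAAAAAAAAAAAAAAAAAAAAAAAAAAAAAAAAAAAAAAAAAAAAAAAAAAAAAAAAAAAAAAAAAAAAAAAAAAAAAAAAAAAAAAAAAAAAAAAAAAAAAAAAAAAAAAAAAAAAAAAAAAAAAAAAAAAAAAAAAAAAAAAAAAAAAAAAAAAAAAAAAAAAAAAAAAAAAAAAAAAAAAAAAAAAAAAAAAAAAAAAAAAAAAAAAAAAAAAAAAAAAAAAAAAAAAAAAAAAAAAAAAAAAAAAAAAAAAAAAAAAAAAAAAAAAAAAAAAAAAAAAAAAAAAAAAAAAAAAAAAAAAAAAAAAAAAAAAAAAAAAAAAAAAAAAAAAAAAAAAAAAAAAAAAAAAAAAAAAAAAAAAAAAAAAAAAAAAAAAAAAAAAAAAAAAAAAAAAAAAAAAAAAAAAAAAAAAAAAAAAAAAAAAAAAAAAAAAAAAAAAAAAAAAAAAAAAAAAAAAAAAAAAAAAAAAAAAAAAAAAAAAAAAAAAAAAAAAAAAAAAAAAAA="/>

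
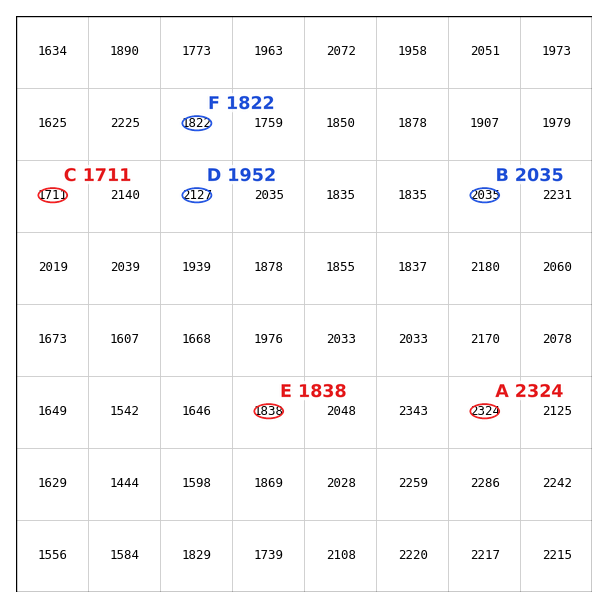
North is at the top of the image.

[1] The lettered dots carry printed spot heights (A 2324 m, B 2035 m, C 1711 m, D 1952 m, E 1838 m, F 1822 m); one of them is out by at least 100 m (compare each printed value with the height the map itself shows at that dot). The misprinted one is D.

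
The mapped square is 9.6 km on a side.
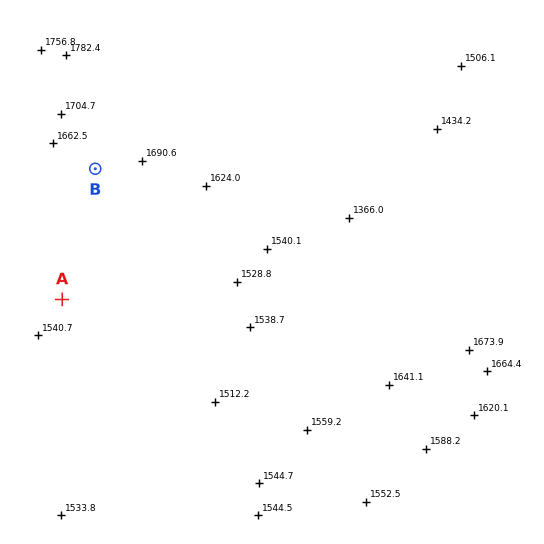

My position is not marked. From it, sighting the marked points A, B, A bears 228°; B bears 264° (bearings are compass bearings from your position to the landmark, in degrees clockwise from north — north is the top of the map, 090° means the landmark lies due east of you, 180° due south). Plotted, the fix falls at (222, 155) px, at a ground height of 1640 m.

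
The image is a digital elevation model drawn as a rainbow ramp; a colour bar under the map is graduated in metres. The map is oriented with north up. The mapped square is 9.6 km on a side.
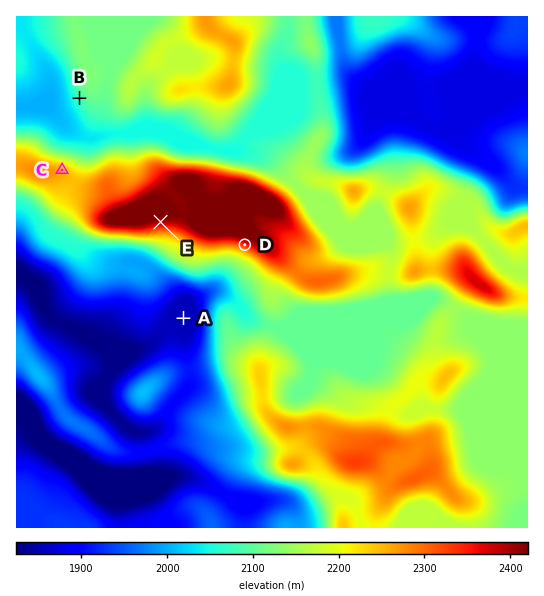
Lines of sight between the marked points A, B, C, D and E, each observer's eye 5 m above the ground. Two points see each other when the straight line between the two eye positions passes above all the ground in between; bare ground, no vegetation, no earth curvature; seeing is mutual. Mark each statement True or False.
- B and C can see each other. True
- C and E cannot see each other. True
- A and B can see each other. False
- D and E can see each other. False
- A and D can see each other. True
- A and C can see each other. False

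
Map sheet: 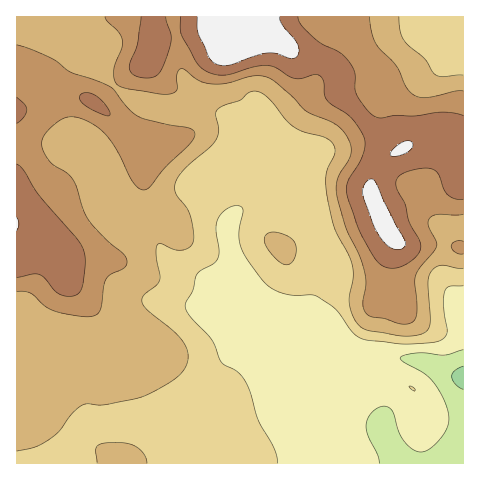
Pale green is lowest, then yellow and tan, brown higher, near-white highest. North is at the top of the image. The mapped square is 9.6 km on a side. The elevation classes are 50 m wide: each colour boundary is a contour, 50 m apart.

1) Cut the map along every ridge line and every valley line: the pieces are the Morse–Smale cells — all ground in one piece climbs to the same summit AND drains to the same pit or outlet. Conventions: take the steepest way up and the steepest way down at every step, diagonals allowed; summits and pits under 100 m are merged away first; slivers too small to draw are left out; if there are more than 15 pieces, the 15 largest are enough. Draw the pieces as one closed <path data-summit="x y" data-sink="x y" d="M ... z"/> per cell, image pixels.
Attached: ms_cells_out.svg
<path data-summit="274 39" data-sink="463 372" d="M266 16l-250 1 1 22 29 9 51 22 23 22 19 10 29 8 41 0 15 5 10 9 5 10-1 14-13 24 10 37-8 20 6 40-17 18 1 17 7 11-15-6-16-4-17-2-16 1-13 11-13 18-16 15-21 14-6 11 1-10-2-3-20-16-31-13-22-6 0 139 447-1 0-334-25 1-41 21-6 0-52-54-1-23-2-5-14-10-26-6-16-11-8-3-3-3z"/><path data-summit="17 224" data-sink="463 372" d="M21 39l-5 1 0 285 23 6 31 13 20 16 2 3-1 10 3-8 5-4 19-13 16-15 13-18 13-11 26 0 23 5 14 5-6-10-1-17 17-18-6-40 8-20-10-37 13-24 1-14-5-10-10-9-15-5-41 0-29-8-19-10-23-22-51-22z"/><path data-summit="274 39" data-sink="463 17" d="M463 16l-196 0 0 3 3 17 3 3 8 3 16 11 26 6 14 10 2 5 1 23 52 54 6 0 34-18 32-6z"/>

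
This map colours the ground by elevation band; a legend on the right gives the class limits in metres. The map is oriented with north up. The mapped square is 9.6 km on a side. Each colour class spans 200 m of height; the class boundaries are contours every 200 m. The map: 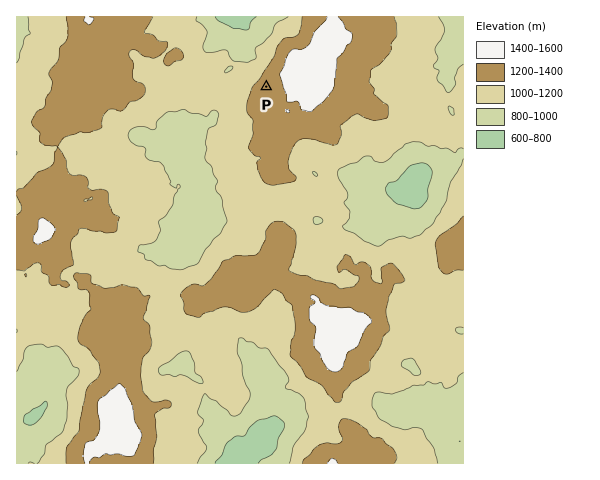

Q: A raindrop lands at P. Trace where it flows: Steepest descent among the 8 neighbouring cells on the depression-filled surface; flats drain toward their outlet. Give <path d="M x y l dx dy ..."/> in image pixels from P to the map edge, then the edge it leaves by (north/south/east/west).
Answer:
<path d="M266 87l-1 0-9-10-1-8-7-8 0-5-4-3-1-36"/>
exit: north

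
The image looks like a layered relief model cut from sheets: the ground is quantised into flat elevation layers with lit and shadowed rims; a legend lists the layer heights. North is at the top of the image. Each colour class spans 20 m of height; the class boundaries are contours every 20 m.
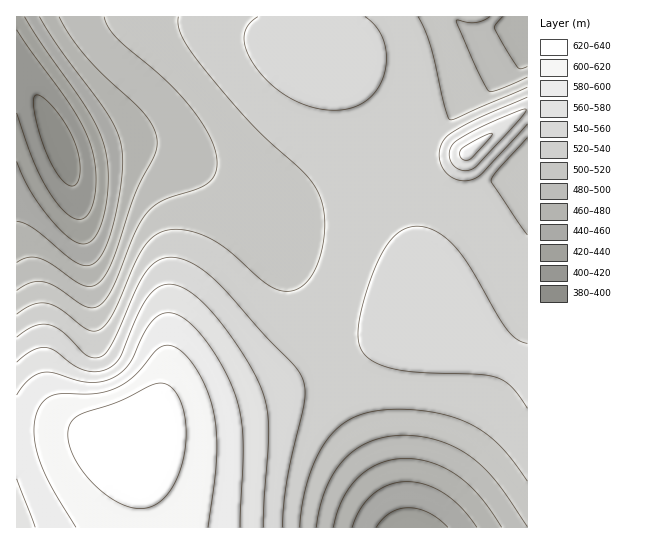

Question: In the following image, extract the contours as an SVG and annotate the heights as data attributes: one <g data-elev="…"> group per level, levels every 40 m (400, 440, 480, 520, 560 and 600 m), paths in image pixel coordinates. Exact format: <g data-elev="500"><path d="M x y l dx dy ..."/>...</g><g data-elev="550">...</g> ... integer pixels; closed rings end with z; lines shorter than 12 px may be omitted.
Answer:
<g data-elev="400"><path d="M71 186l-6-3-7-8-13-26-10-36-2-12 2-6 7 2 12 11 12 17 8 16 5 16 1 14-2 11-3 3z"/></g><g data-elev="440"><path d="M376 527l6-8 8-6 9-4 10-1 9 1 11 4 10 6 9 8"/><path d="M25 17l17 28 45 64 10 18 7 16 4 24-1 28-5 27-4 10-5 8-7 4-8-1-8-5-11-9-14-16-12-18-9-16-7-18"/></g><g data-elev="480"><path d="M333 527l4-14 5-14 8-12 9-10 10-8 12-6 12-3 13-2 13 2 14 3 13 6 12 7 22 21 22 30"/><path d="M527 67l-6 2-3-2-23-37 0-4 8-9"/><path d="M59 17l12 21 16 20 60 59 8 16 2 14-4 11-19 39-23 66-6 13-7 7-8 4-8-2-32-22-12-5-11 0-10 4"/></g><g data-elev="520"><path d="M300 527l2-22 5-22 7-20 9-17 10-13 10-10 14-7 14-4 23-3 27 1 24 5 21 7 17 9 14 12 14 16 16 22"/><path d="M527 235l-36-54 6-10 30-33"/><path d="M527 87l-70 31-8 1-5-16-14-58-12-28"/><path d="M178 17l0 9 5 12 21 31 45 52 54 50 14 19 6 17 2 22-4 22-7 21-7 10-9 7-9 2-10-1-16-8-33-30-17-12-23-9-20-1-13 4-12 12-10 16-22 52-7 10-7 6-5 1-7-1-26-21-14-6-6 0-8 2-16 9"/></g><g data-elev="560"><path d="M263 527l6-94-1-20-4-18-12-26-21-32-22-28-19-17-11-6-9-2-9 2-8 5-14 20-19 47-6 7-8 5-12 2-12-3-11-5-16-13-9-3-13 2-16 12"/><path d="M461 170l8 0 8-4 41-45 7-8 1-4-9 2-32 14-31 18-4 7 0 8 4 8z"/></g><g data-elev="600"><path d="M208 527l9-70-1-24-3-23-8-24-12-21-13-15-6-3-7-2-5 1-5 4-21 24-18 13-21 6-34 1-9 1-9 5-7 9-3 9-1 12 1 13 3 14 12 28 26 42"/></g>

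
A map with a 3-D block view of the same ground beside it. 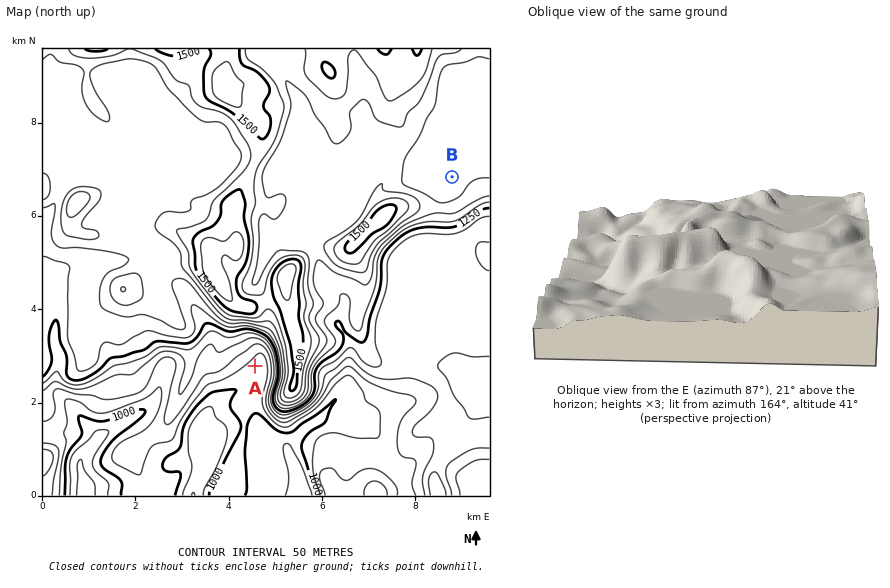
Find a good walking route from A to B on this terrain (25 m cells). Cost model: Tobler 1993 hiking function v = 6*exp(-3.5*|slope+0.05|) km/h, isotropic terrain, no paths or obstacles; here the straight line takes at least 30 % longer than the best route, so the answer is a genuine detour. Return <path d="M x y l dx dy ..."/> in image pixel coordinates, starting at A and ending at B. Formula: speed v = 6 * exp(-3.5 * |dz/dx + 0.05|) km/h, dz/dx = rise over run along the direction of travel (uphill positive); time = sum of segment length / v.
<path d="M255 366l-11-21 0-8 3-4 4-2 18 0-4-7 2-2 0-18-2-2 0-28 13-26 6-6 1-2 10-5 1-1 87-44 47 0 7-4 8-6 7-3"/>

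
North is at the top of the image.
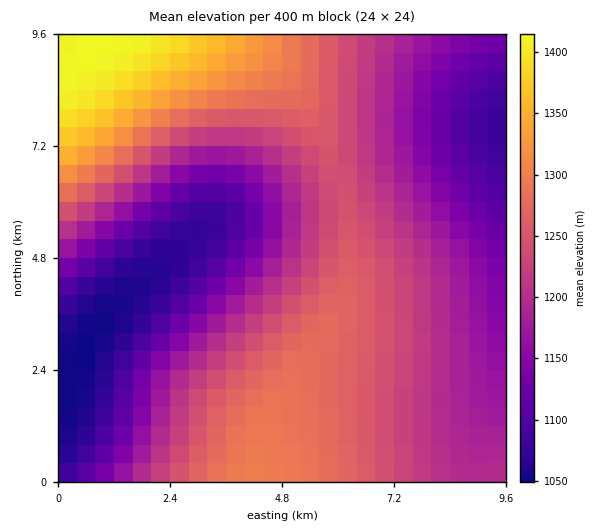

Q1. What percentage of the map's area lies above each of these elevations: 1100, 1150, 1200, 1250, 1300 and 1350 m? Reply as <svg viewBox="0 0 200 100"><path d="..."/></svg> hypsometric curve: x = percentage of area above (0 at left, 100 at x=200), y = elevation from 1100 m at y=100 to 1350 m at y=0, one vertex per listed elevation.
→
<svg viewBox="0 0 200 100"><path d="M173 100l-28-20-38-20-46-20-41-20-8-20"/></svg>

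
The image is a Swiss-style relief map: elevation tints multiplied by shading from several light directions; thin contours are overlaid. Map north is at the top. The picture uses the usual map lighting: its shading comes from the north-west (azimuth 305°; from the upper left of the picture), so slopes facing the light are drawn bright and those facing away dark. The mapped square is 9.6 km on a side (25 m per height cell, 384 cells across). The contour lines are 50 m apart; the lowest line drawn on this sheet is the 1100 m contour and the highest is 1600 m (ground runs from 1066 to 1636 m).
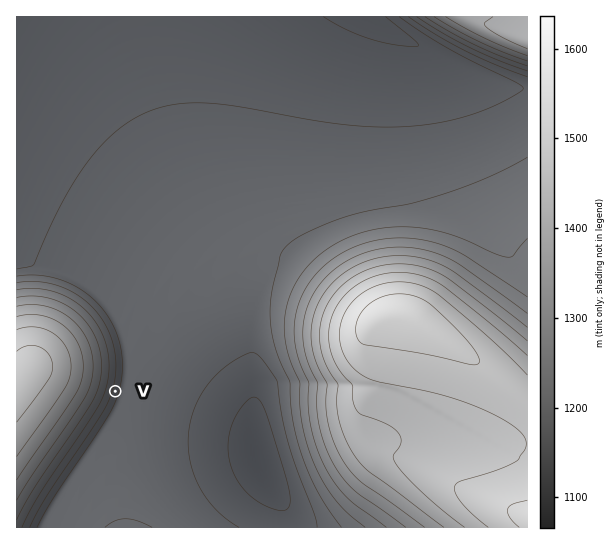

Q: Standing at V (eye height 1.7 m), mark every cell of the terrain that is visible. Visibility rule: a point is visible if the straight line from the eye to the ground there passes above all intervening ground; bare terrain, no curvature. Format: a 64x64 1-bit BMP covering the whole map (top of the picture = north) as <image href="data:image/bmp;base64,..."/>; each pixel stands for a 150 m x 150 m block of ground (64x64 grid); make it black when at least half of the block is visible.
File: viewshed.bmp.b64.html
<image width="64" height="64" href="data:image/bmp;base64,Qk0+AgAAAAAAAD4AAAAoAAAAQAAAAEAAAAABAAEAAAAAAAACAAATCwAAEwsAAAIAAAAAAAAA////AAAAAAAB////////+AH////////4AP////////AA////////wAD///////8AAH//////+AAAf//h//+AAAA//4H/+AAAAD/+Af/4AAAAP/wB//AAAAAf/AH/8AAAAB/8Af/gAAAAH/wB/+AAAAAP/AH/4AAAAA/8A//gAAAAD/wD/+AAAAAP/gP/4AAAAA//h//wAAAAB/////AAAAAD////8AAAAAP////gAAAAA////+AAAAAD////4AAAAAH////gAAAAAf///+AAAAAB////4AAAAAH////wAAAAAf////AAAAAA////4AAAAAD////gAAAAAP///+AAAAAA////wAAAAAB///+AAAAAAH///wAAAAAAf//+AAAAAAB///wAAAAAAH//+AAAAAAAP//4AAAAAAA//8AAAAAAAD/8AAAAAAAAP/AAAAAAAAAfwAAAAAAAAB+AAAAAAAAAHwAAAAAAAAAeAAAAAAAAAAwAAAAAAAAADAAAAAAAAAAIAAAAAAAAAAgAAAAAAAAAAAAAAAAAAAAAAAAAAAAAAAAAAAAAAAAAAAAAAAAAAAAAAAAAAAAAAAAAAAAAAAAAAAAAAAAAAAAAAAAAAAEAAAAAAAAADwAAAAAAAAB/AAAAAAAAAf8AAAAAAAAH/wAAAAAAAA/+AAAAAAAAP/AAAAAAAAD/wA=="/>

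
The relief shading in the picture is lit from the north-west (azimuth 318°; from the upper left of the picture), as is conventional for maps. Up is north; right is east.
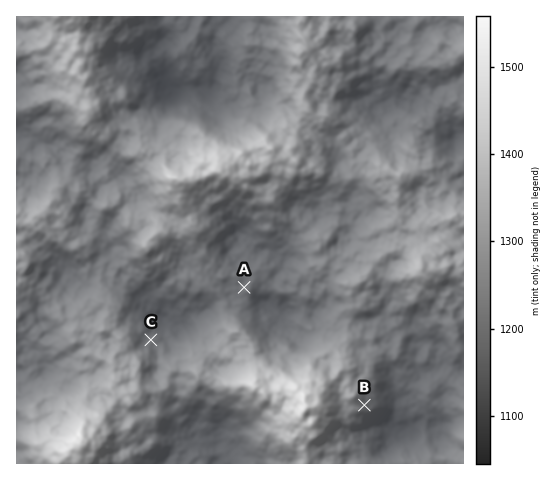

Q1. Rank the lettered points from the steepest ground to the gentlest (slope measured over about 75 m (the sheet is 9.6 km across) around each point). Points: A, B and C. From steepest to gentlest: B C A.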